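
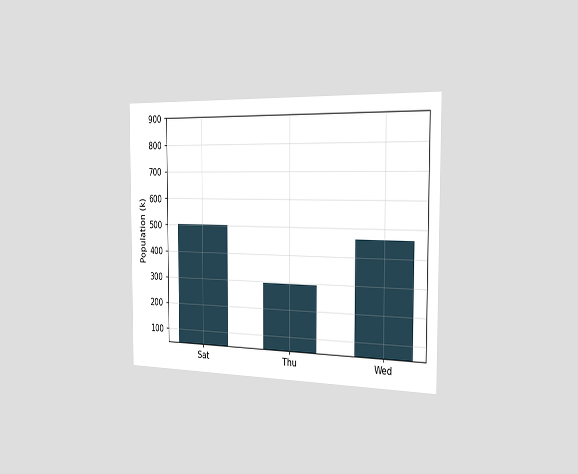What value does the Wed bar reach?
The chart is viewed slightly from the right. Reading along the chart's y-axis, the Wed bar reaches 462k.

462k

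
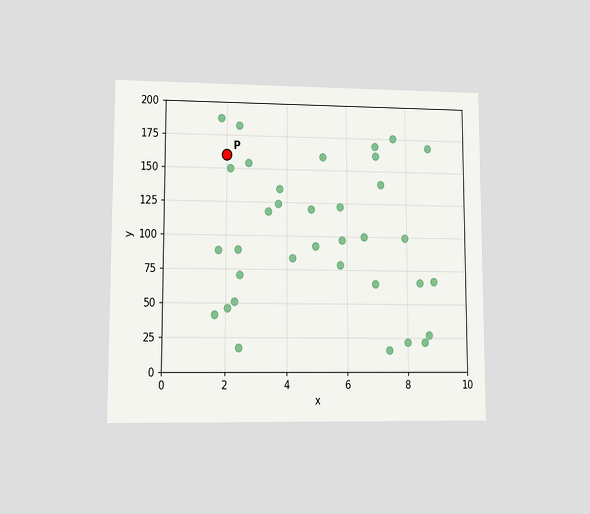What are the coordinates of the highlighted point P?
(2, 160)

The chart is viewed at a slight angle. Following the gridlines from P to each axis, P sits at (2, 160).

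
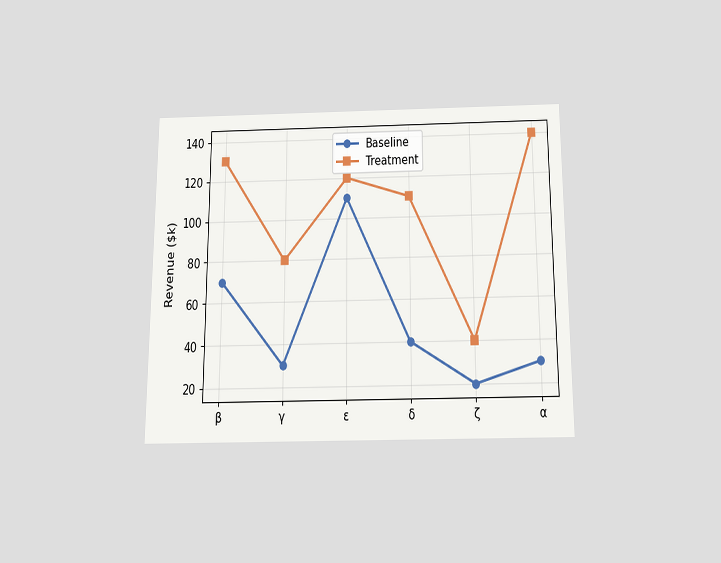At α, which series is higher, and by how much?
The chart is viewed slightly from below. At α, Treatment sits above the other line by $110k.

Treatment, by $110k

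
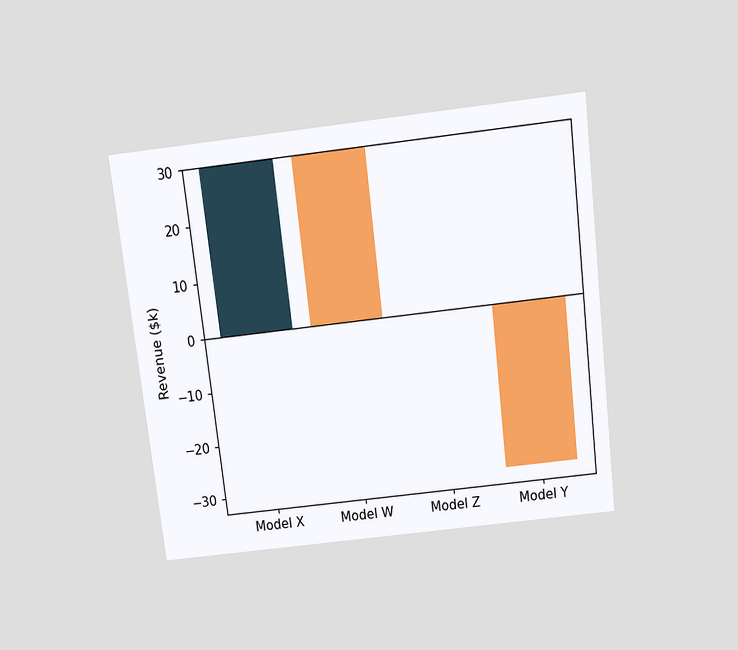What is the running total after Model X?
The chart is tilted about 7° counter-clockwise and viewed slightly from above. After Model X the running total reaches $30k.

$30k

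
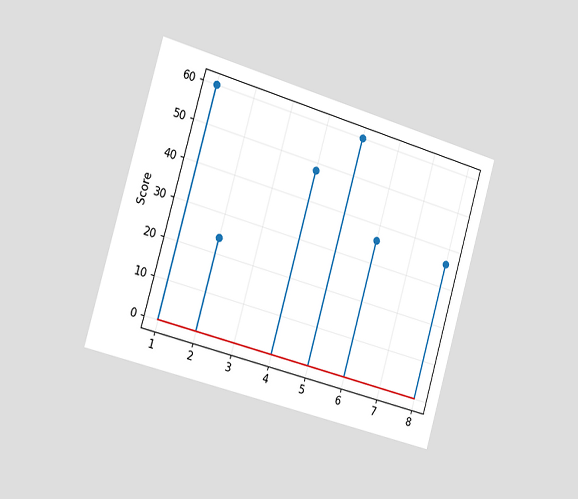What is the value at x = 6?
The chart is tilted about 16° clockwise and viewed slightly from the left. The stem at x=6 reaches 36.

36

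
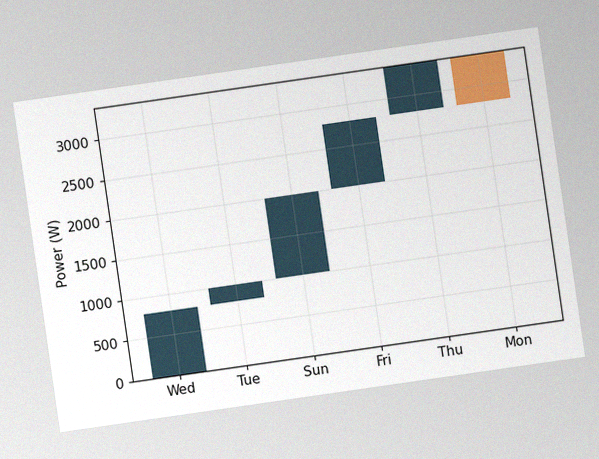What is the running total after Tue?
1000W

The chart is tilted about 8° counter-clockwise, with some photo noise. After Tue the running total reaches 1000W.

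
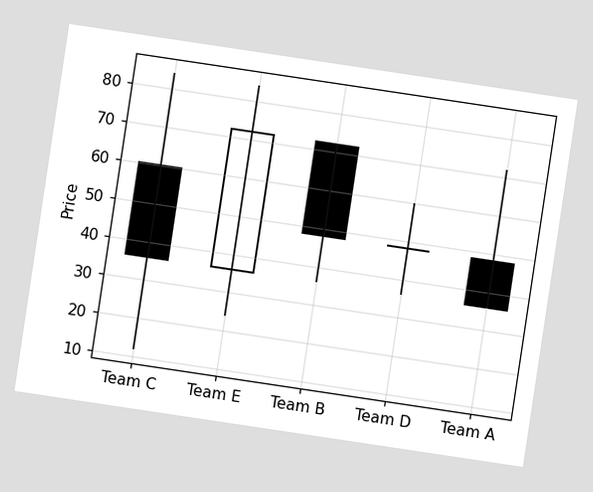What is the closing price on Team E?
The chart is tilted about 9° clockwise. The Team E candle closes at 72.

72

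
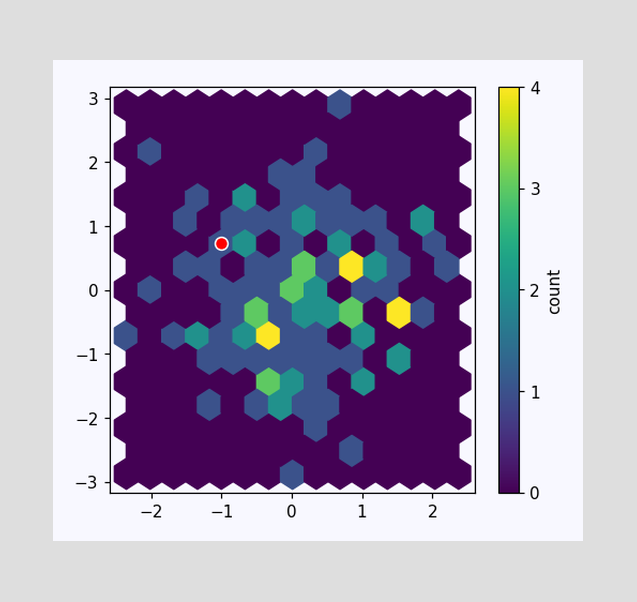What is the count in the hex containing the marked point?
1

The marked hex reads 1 on the colorbar.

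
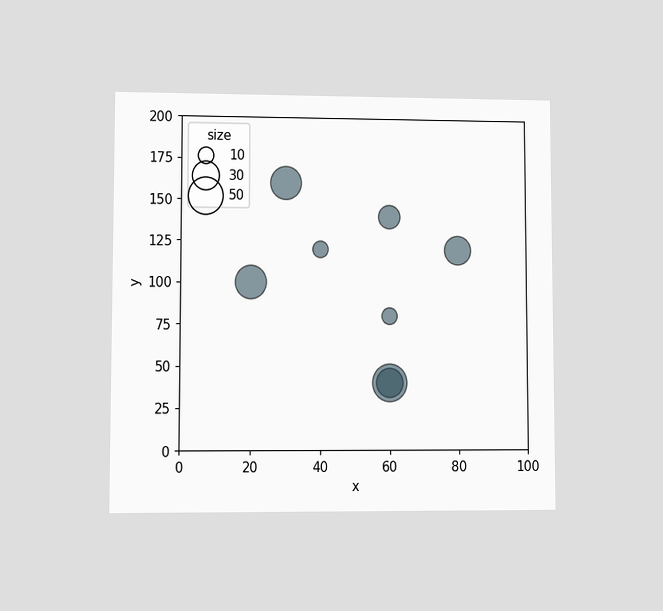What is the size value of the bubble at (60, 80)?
The chart is viewed at a slight angle. Matching the bubble at (60, 80) against the size legend gives 10.

10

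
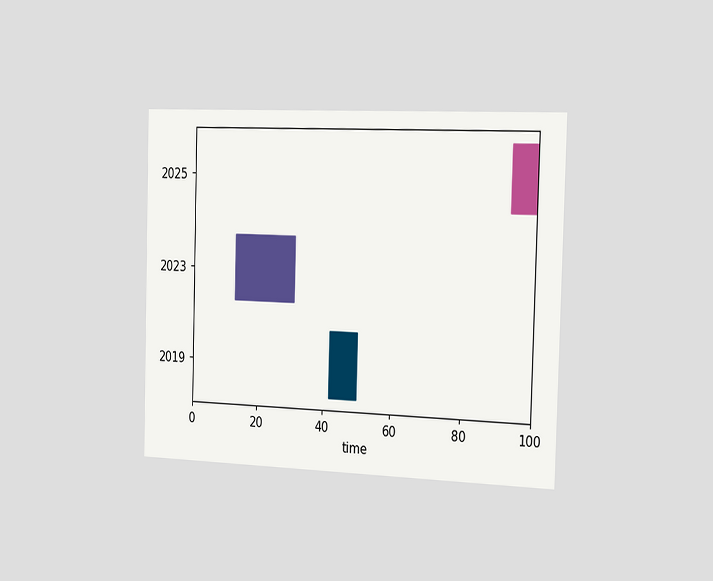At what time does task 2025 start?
93

The chart is viewed slightly from the right. The 2025 bar begins at t=93.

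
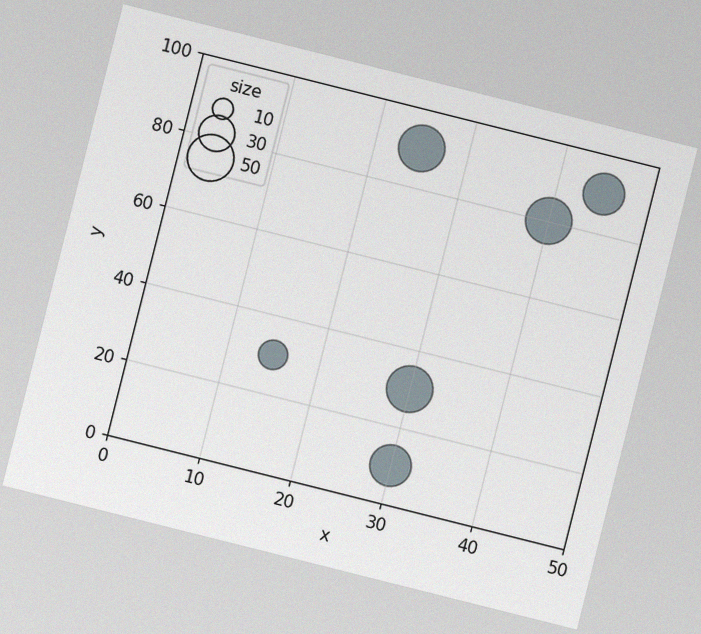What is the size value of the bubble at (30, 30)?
50

The chart is tilted about 14° clockwise, with some photo noise. Matching the bubble at (30, 30) against the size legend gives 50.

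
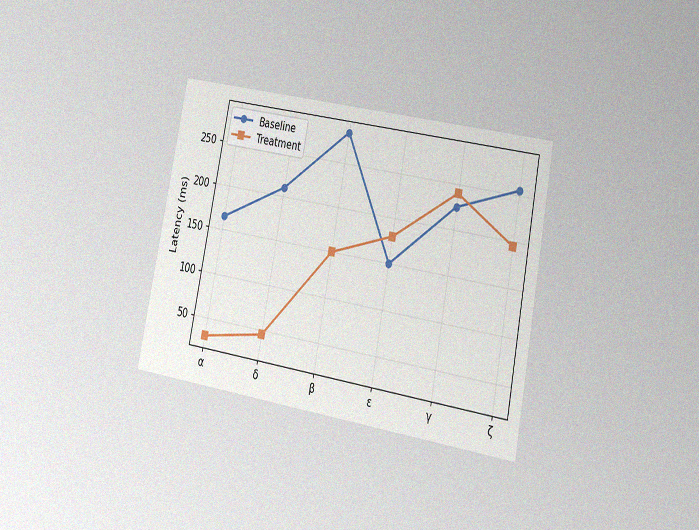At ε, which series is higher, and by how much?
The chart is tilted about 11° clockwise and viewed at a slight angle, with some photo noise. At ε, Treatment sits above the other line by 30ms.

Treatment, by 30ms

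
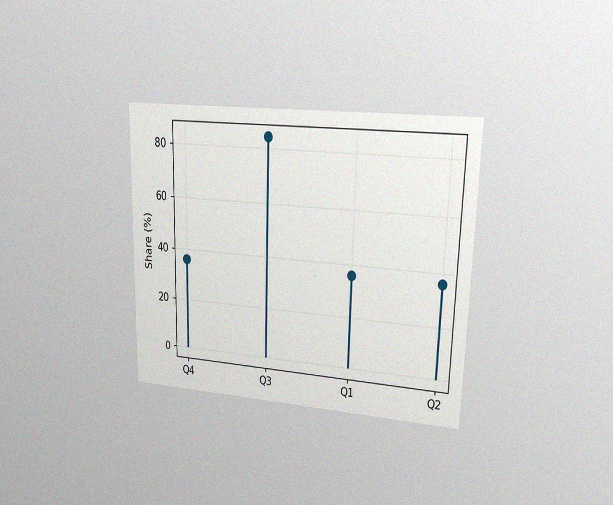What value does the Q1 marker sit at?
36%

The chart is viewed at a slight angle, with some photo noise. The Q1 marker sits at 36%.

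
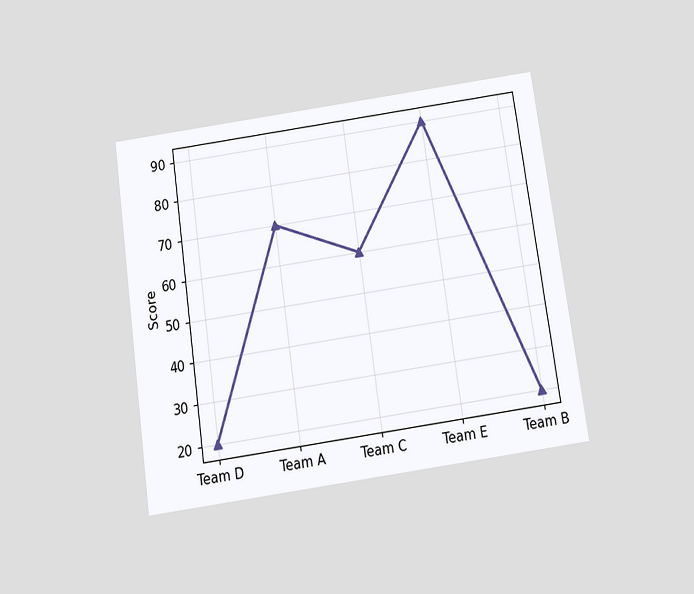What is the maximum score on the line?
The chart is tilted about 8° counter-clockwise and viewed slightly from below. The highest point is at Team E, and reading across to the y-axis gives 90.

90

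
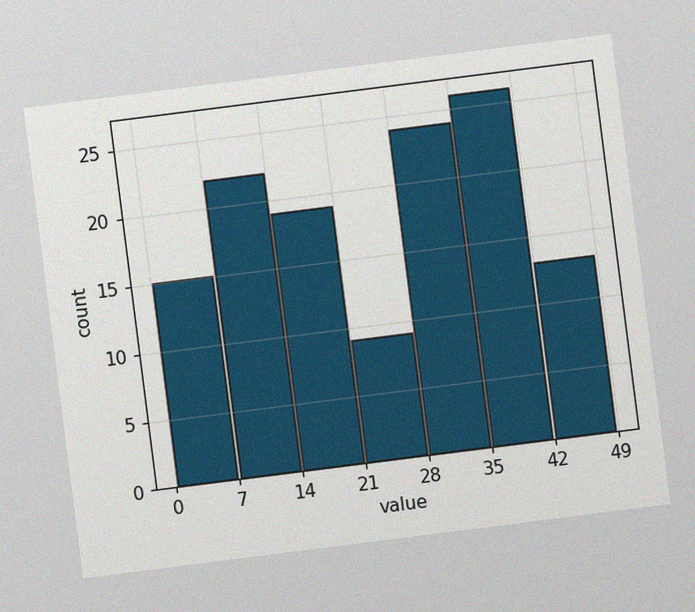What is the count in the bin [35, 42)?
26

The chart is tilted about 7° counter-clockwise, with some photo noise. The [35, 42) bin has height 26.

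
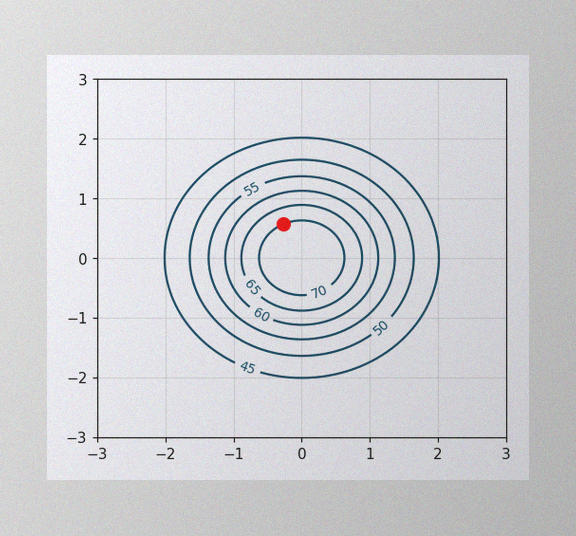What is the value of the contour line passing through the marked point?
The image has some photo noise and uneven lighting. The marked point sits on the contour labelled 70.

70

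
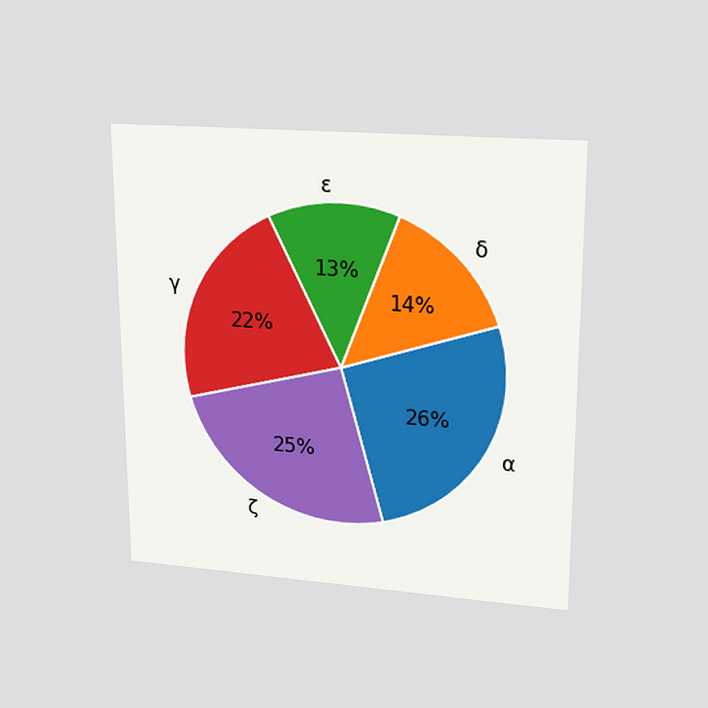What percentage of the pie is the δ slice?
The chart is viewed at a slight angle. The δ slice takes up 14% of the pie.

14%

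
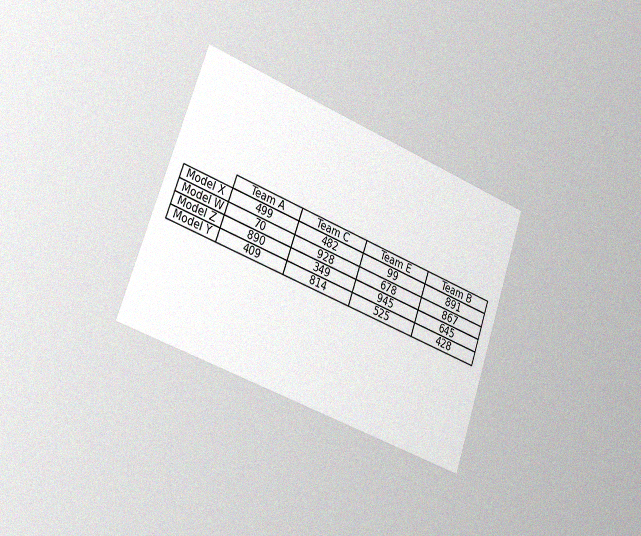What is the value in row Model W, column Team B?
The chart is tilted about 20° clockwise and viewed slightly from the left, with some photo noise. The (Model W, Team B) cell reads 867.

867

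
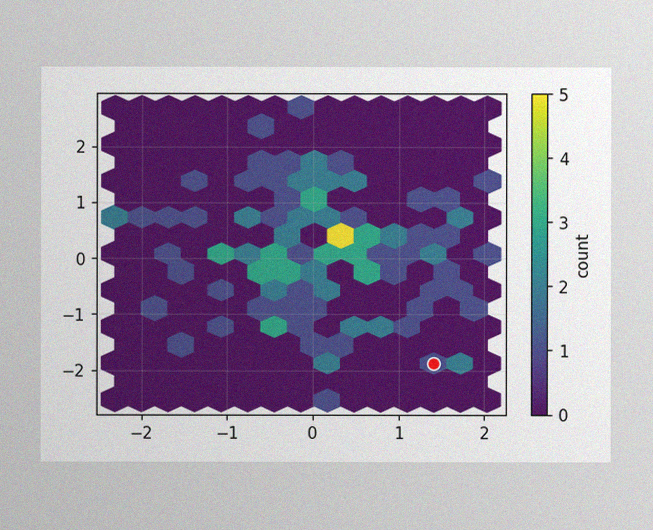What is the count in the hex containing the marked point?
The image has some photo noise and uneven lighting. The marked hex reads 1 on the colorbar.

1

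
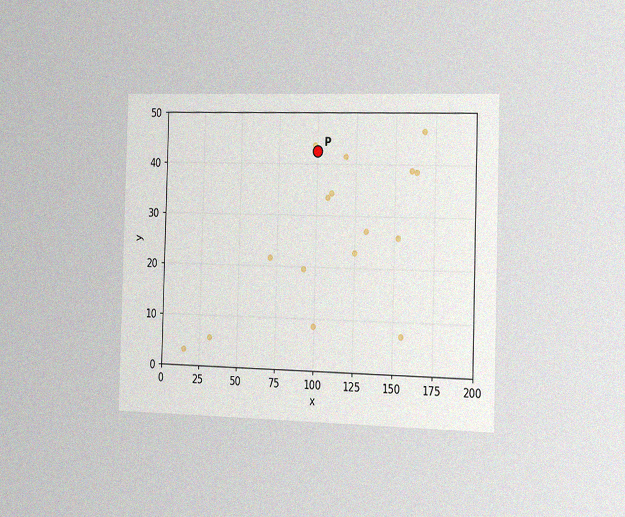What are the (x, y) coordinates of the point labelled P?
(100, 42.5)

The chart is viewed slightly from the right, with some photo noise. Following the gridlines from P to each axis, P sits at (100, 42.5).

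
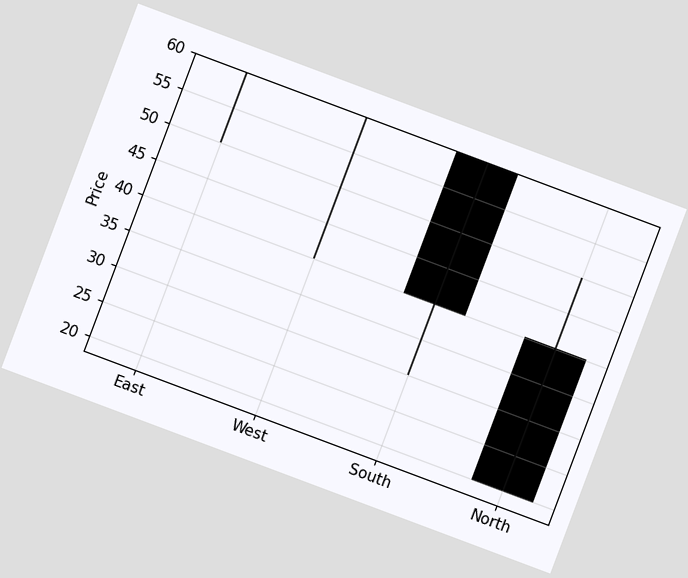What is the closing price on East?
The chart is tilted about 21° clockwise. The East candle closes at 60.

60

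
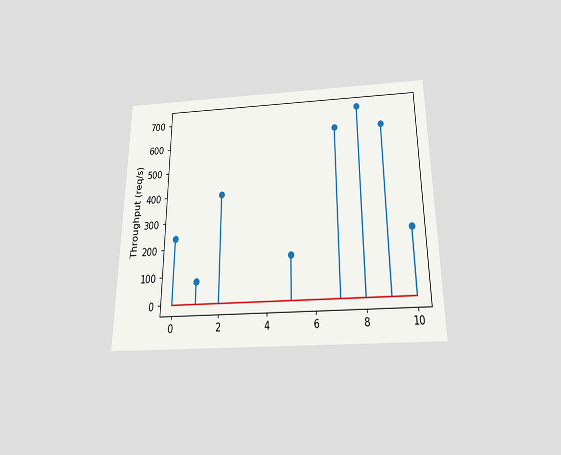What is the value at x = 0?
The chart is viewed slightly from below. The stem at x=0 reaches 240req/s.

240req/s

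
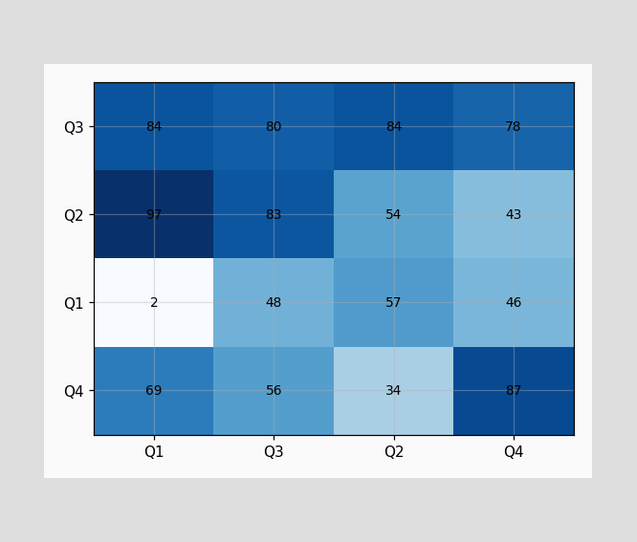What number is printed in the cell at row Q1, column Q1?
The (Q1, Q1) cell reads 2.

2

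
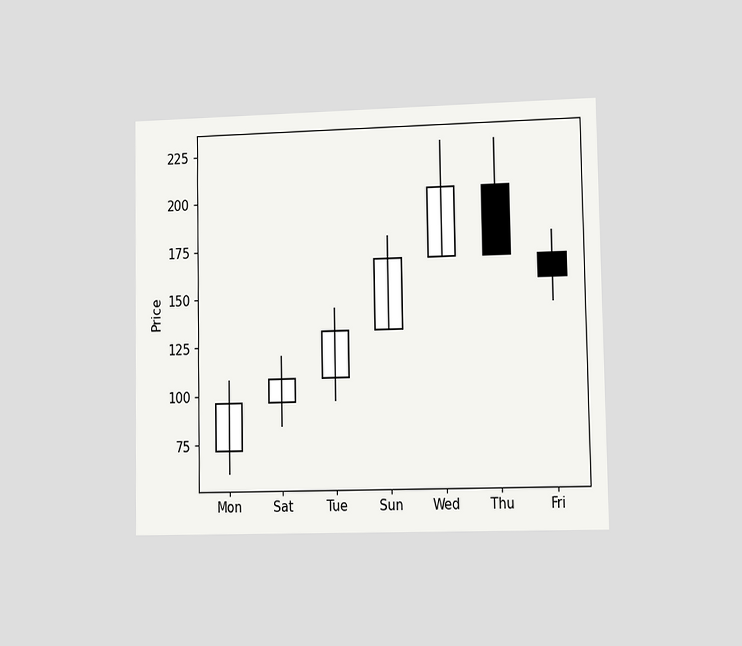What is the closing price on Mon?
The chart is viewed slightly from the right. The Mon candle closes at 96.

96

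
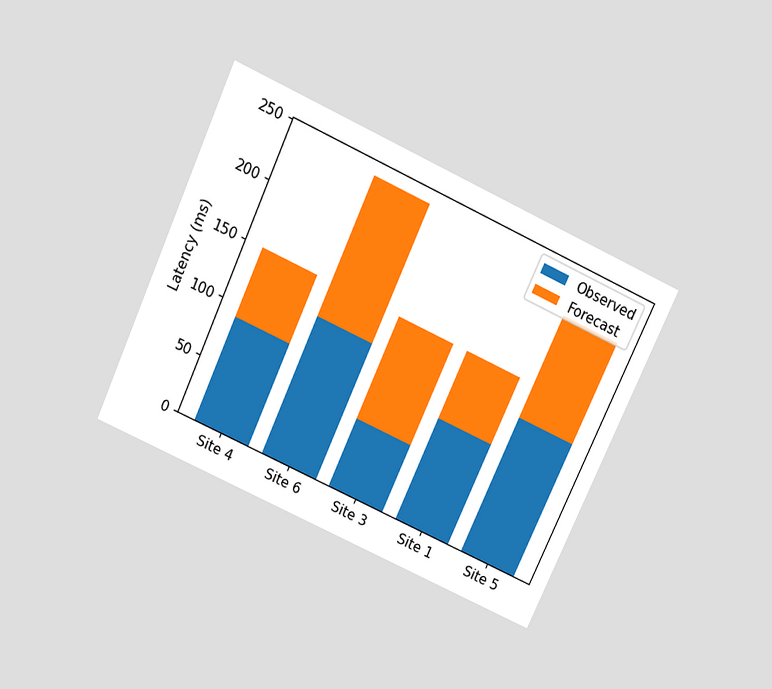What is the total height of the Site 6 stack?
The chart is tilted about 25° clockwise and viewed slightly from above. The Site 6 stack's top reaches 240ms on the y-axis.

240ms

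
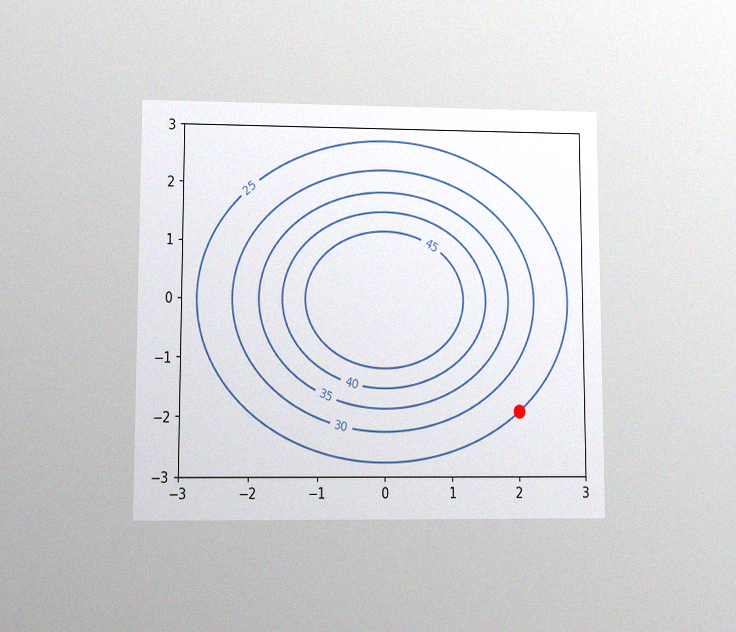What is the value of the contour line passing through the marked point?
25

The chart is viewed at a slight angle, with some photo noise. The marked point sits on the contour labelled 25.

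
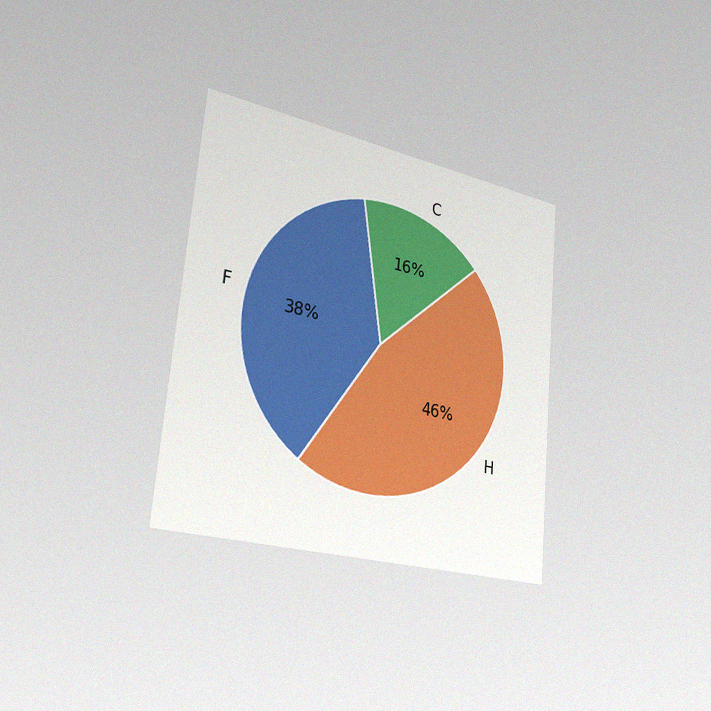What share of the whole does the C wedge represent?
16%

The chart is tilted about 5° clockwise and viewed slightly from the left, with some photo noise. The C slice takes up 16% of the pie.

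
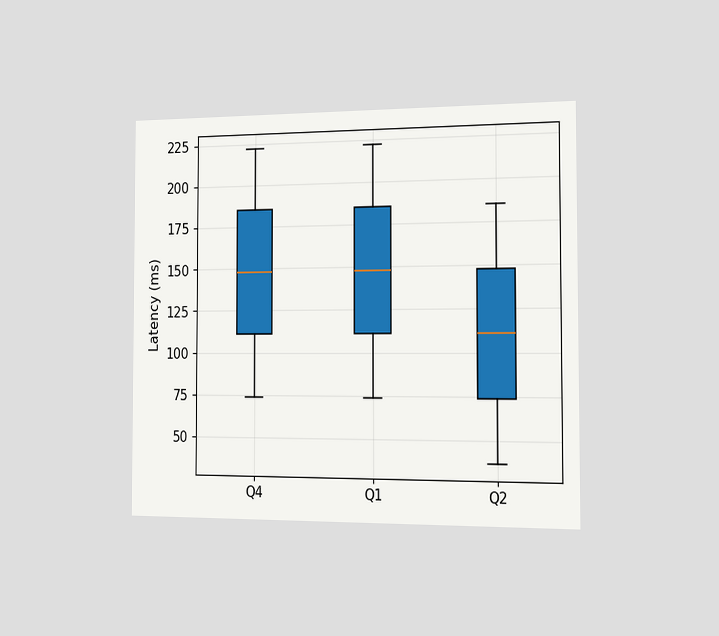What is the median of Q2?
111ms

The chart is viewed slightly from the right. The median line in the Q2 box sits at 111ms.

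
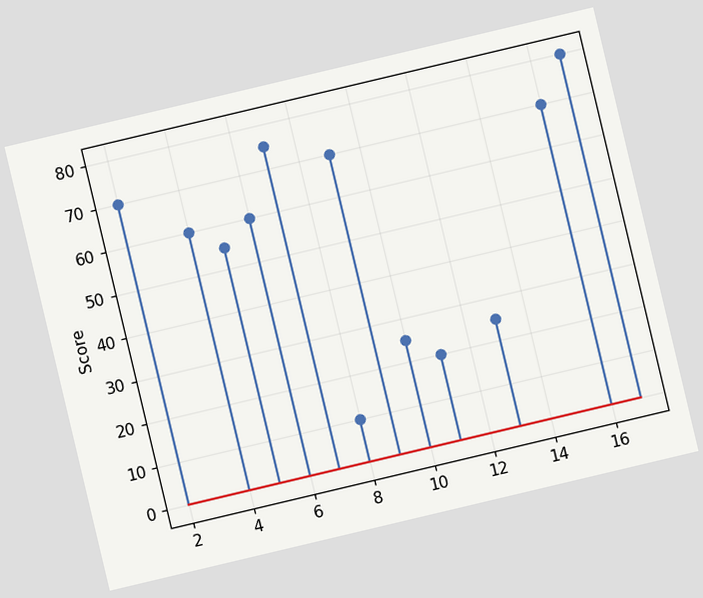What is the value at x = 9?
70

The chart is tilted about 13° counter-clockwise. The stem at x=9 reaches 70.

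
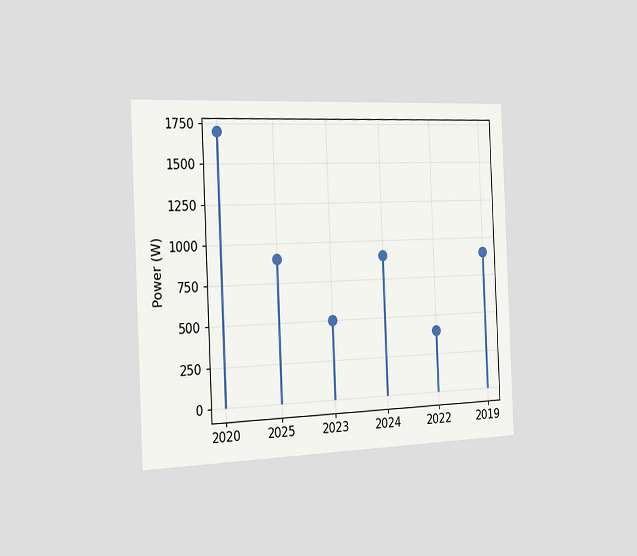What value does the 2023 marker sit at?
The chart is tilted about 2° counter-clockwise and viewed slightly from the left. The 2023 marker sits at 500W.

500W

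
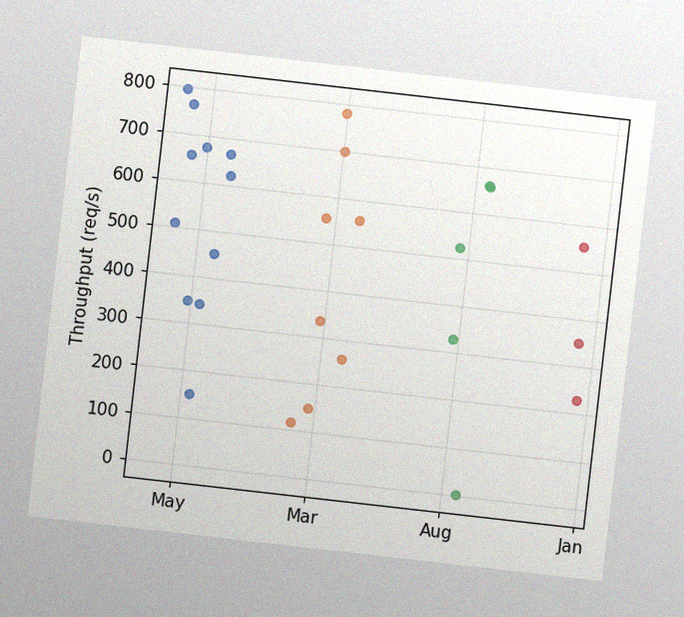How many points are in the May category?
The chart is tilted about 6° clockwise, with some photo noise. Counting the markers in the May column gives 11.

11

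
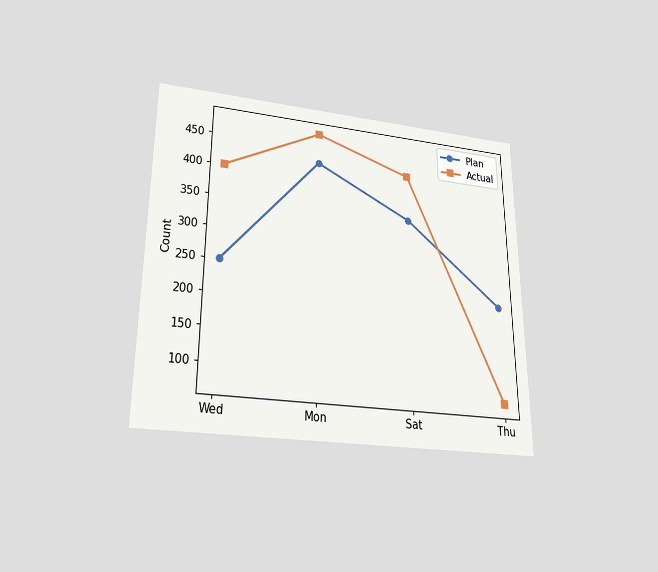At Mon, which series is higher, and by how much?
Actual, by 50

The chart is viewed slightly from below. At Mon, Actual sits above the other line by 50.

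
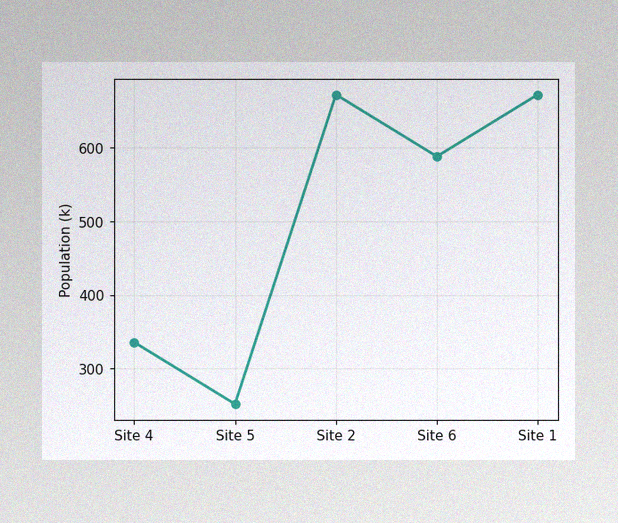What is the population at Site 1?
672k

The image has some photo noise and uneven lighting. At Site 1, the line is at 672k.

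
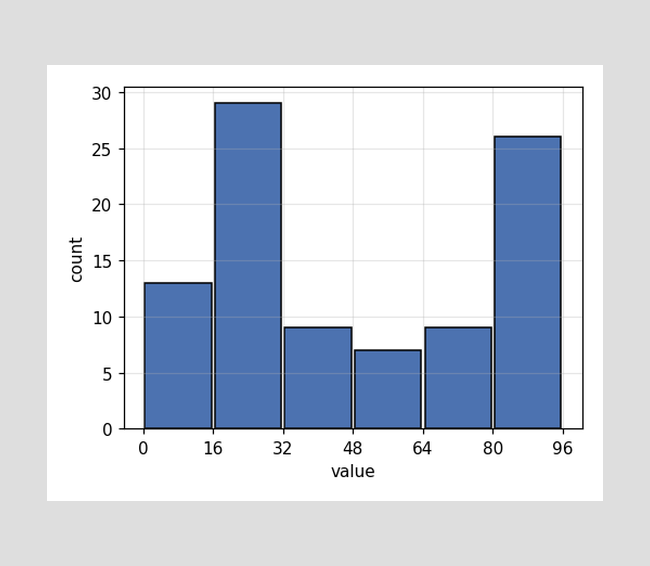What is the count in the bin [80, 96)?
The [80, 96) bin has height 26.

26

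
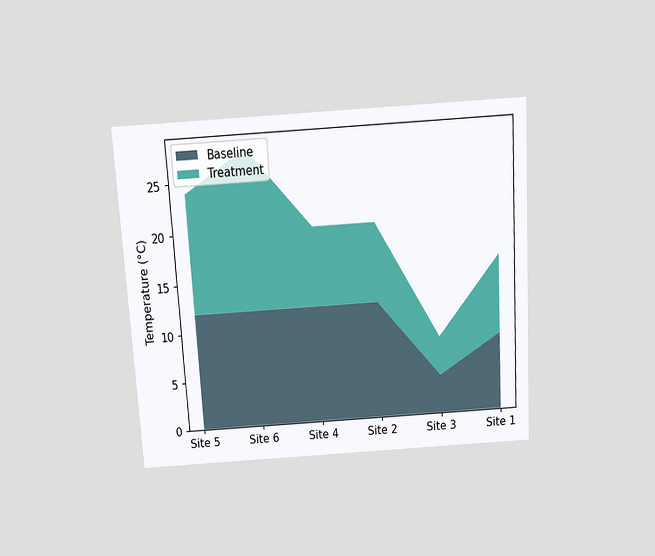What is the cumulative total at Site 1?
The chart is tilted about 3° counter-clockwise and viewed slightly from above. The stacked total at Site 1 reaches 16°C.

16°C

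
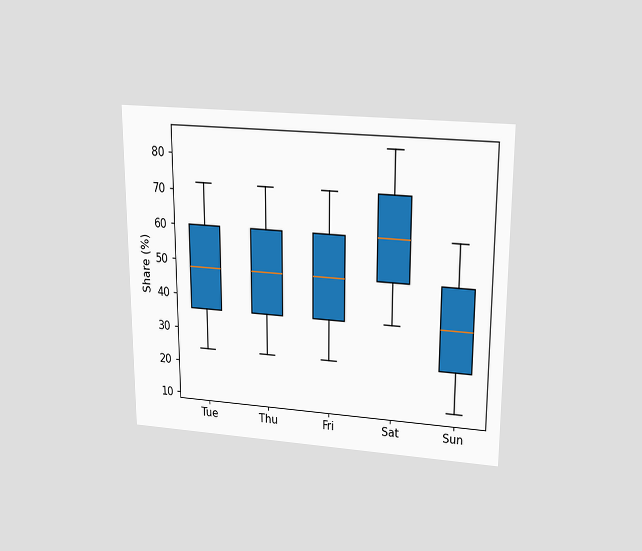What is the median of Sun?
36%

The chart is viewed slightly from above. The median line in the Sun box sits at 36%.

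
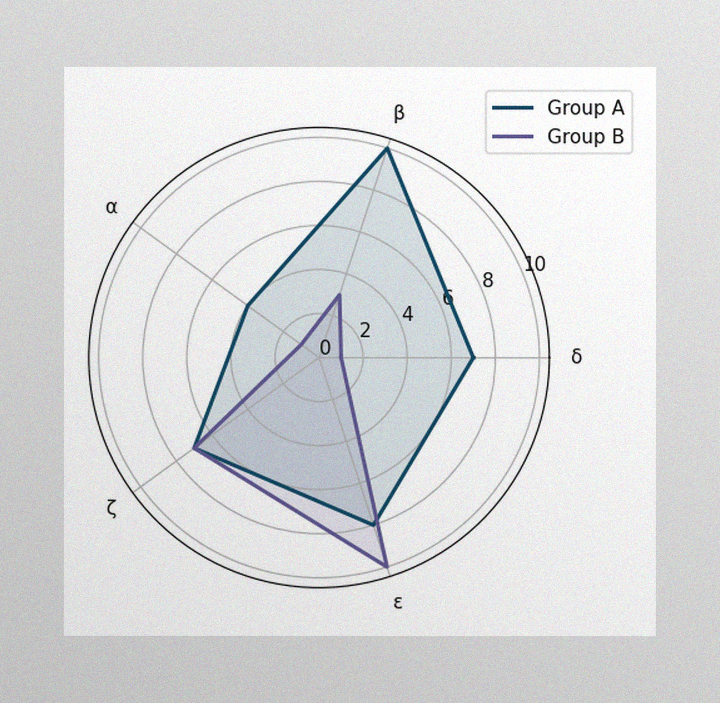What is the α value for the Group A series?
4

The image has some photo noise and uneven lighting. On the α axis, Group A reaches 4.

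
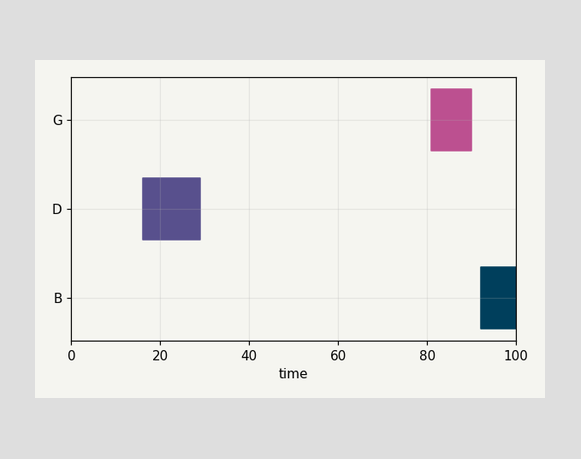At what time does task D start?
16

The D bar begins at t=16.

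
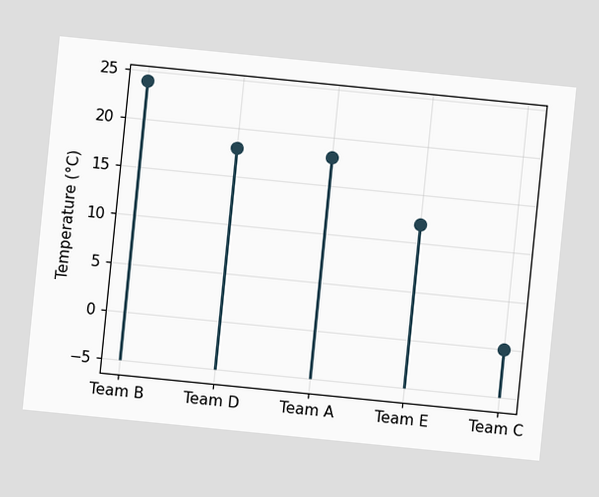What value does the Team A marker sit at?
The chart is tilted about 6° clockwise. The Team A marker sits at 18°C.

18°C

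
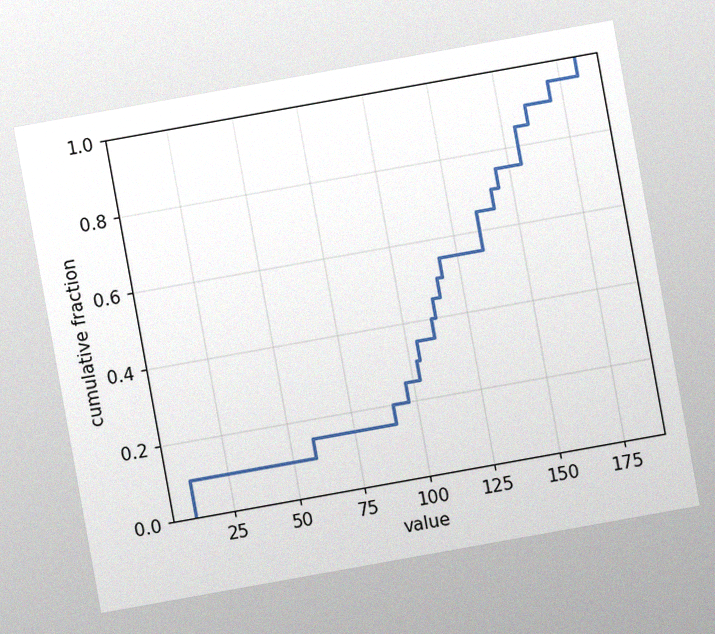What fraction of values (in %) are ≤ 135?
65%

The chart is tilted about 10° counter-clockwise, with some photo noise. At x=135 the ECDF step is at 65%.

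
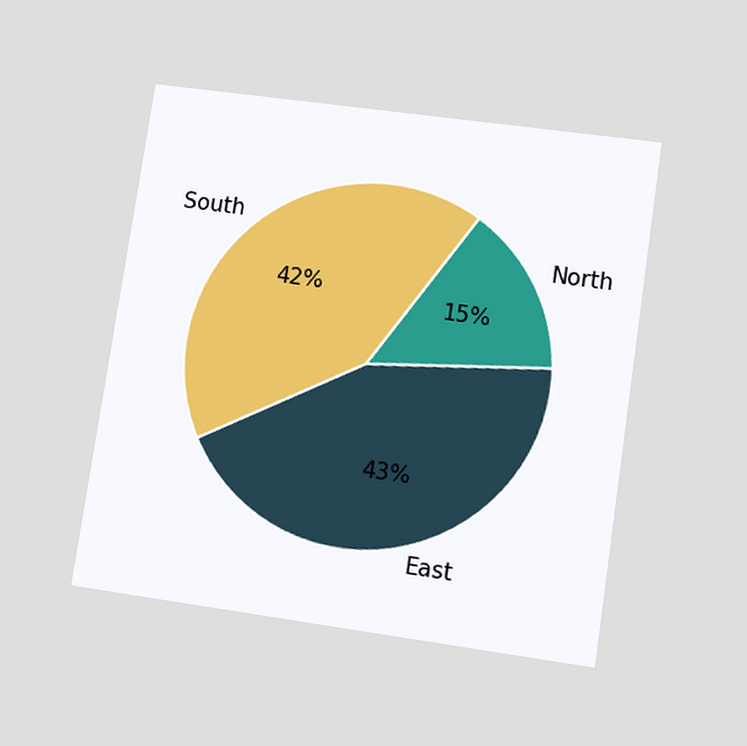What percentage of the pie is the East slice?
The chart is tilted about 8° clockwise and viewed at a slight angle. The East slice takes up 43% of the pie.

43%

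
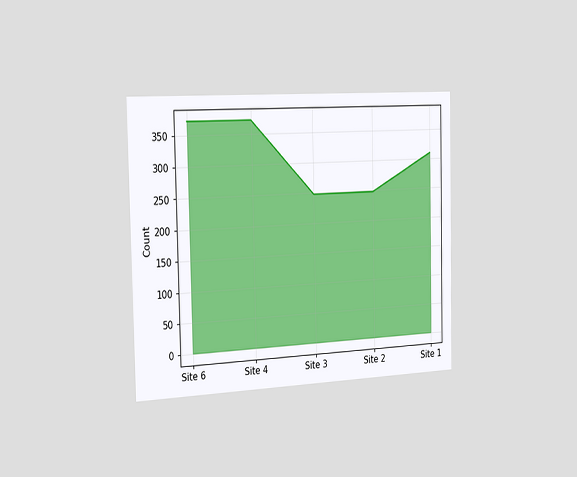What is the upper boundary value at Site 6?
The chart is viewed slightly from the left. At Site 6 the upper boundary is at 372.

372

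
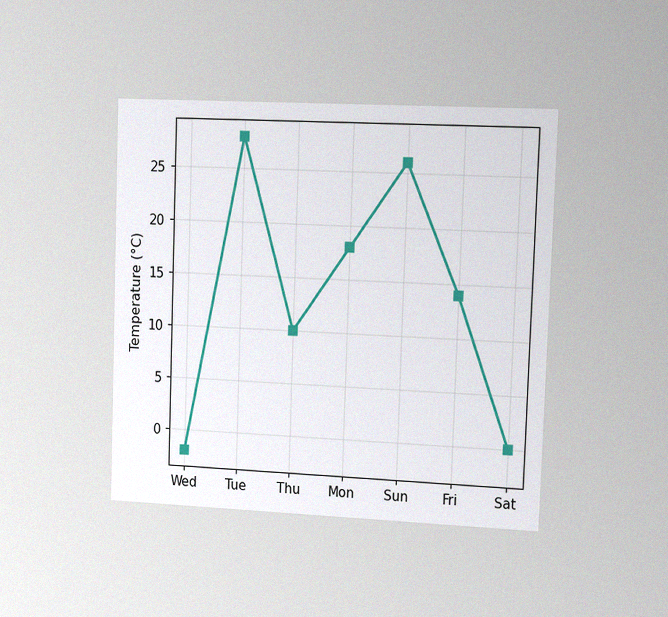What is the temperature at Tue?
The chart is tilted about 2° clockwise and viewed slightly from the right, with some photo noise. At Tue, the line is at 28°C.

28°C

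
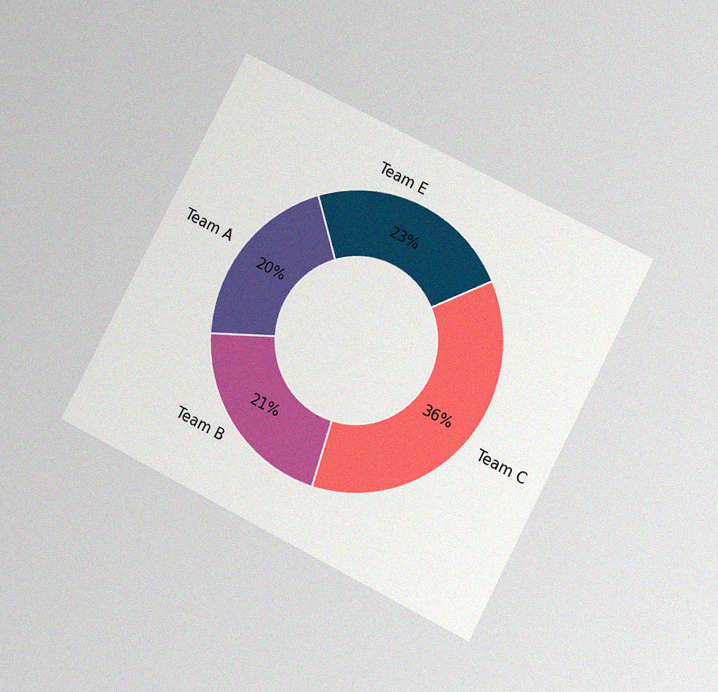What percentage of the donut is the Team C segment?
36%

The chart is tilted about 27° clockwise and viewed at a slight angle, with some photo noise. The Team C segment takes up 36% of the ring.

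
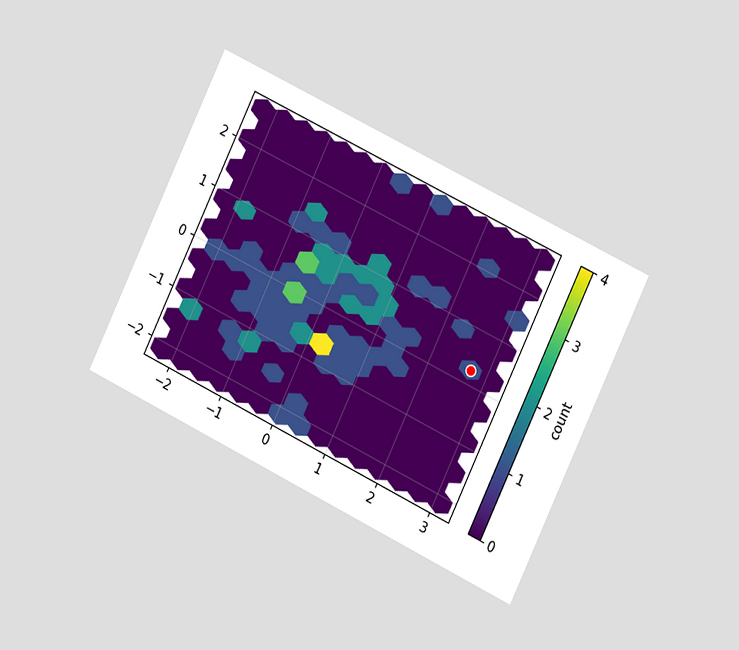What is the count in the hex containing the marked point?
The chart is tilted about 26° clockwise and viewed slightly from the right. The marked hex reads 1 on the colorbar.

1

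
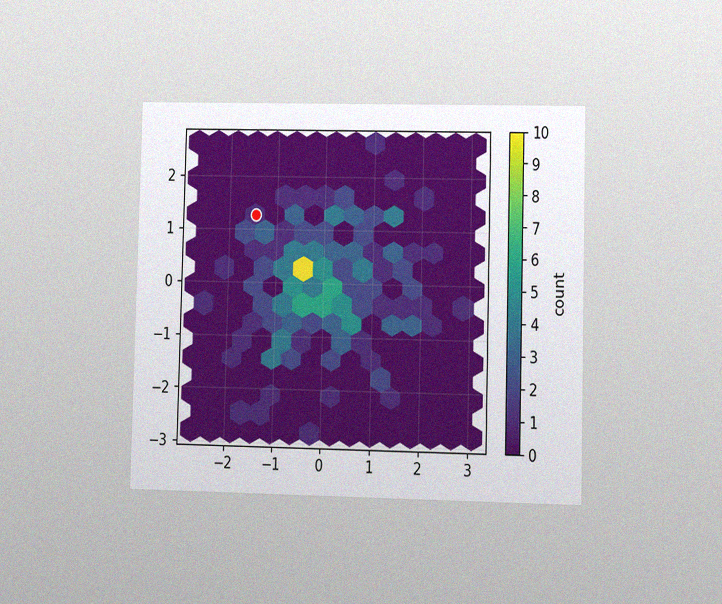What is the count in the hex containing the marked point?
1

The chart is viewed at a slight angle, with some photo noise. The marked hex reads 1 on the colorbar.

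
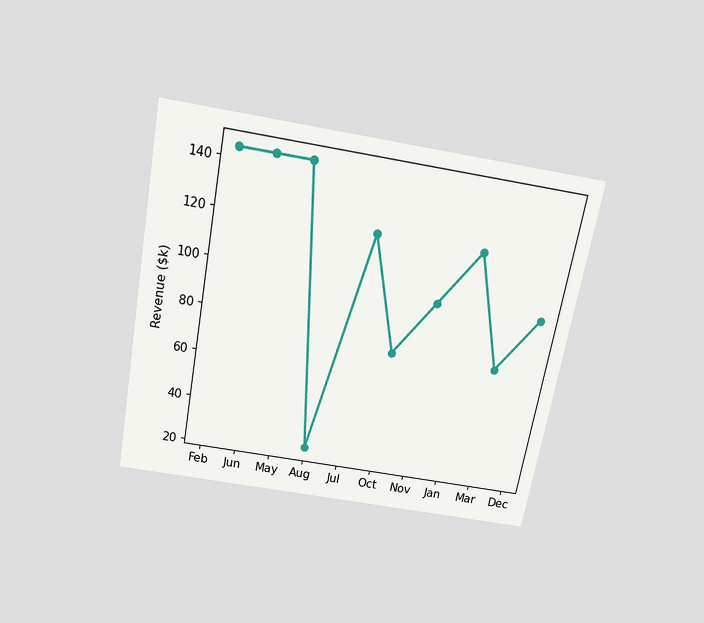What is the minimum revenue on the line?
$24k

The chart is tilted about 10° clockwise and viewed slightly from above. The lowest point is at Aug, and reading across to the y-axis gives $24k.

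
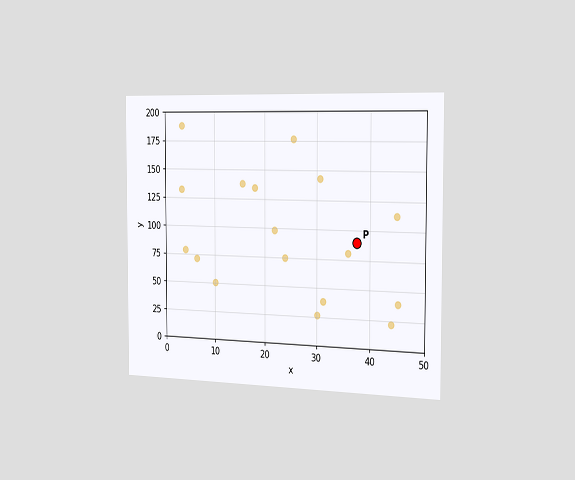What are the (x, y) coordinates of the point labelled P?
(37.5, 90)

The chart is viewed slightly from the right. Following the gridlines from P to each axis, P sits at (37.5, 90).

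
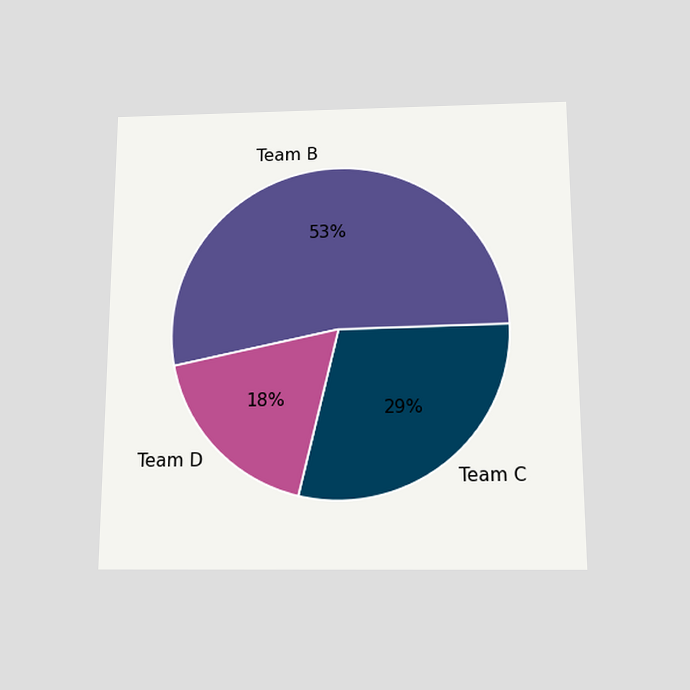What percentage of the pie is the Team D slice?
The chart is viewed slightly from below. The Team D slice takes up 18% of the pie.

18%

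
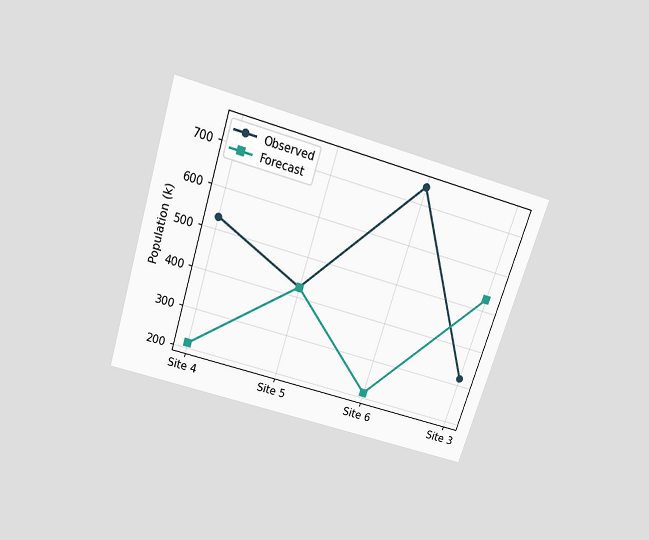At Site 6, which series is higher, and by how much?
The chart is tilted about 17° clockwise and viewed slightly from above. At Site 6, Observed sits above the other line by 530k.

Observed, by 530k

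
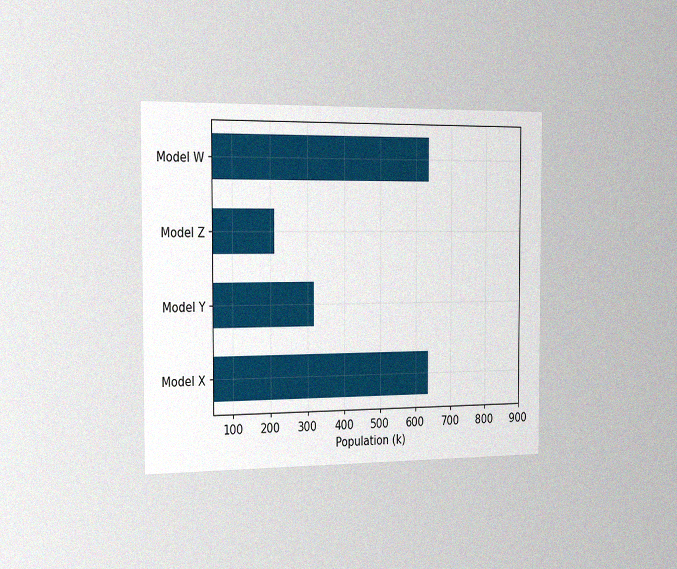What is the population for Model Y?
318k

The chart is viewed slightly from the left, with some photo noise. Reading along the chart's x-axis, the Model Y bar reaches 318k.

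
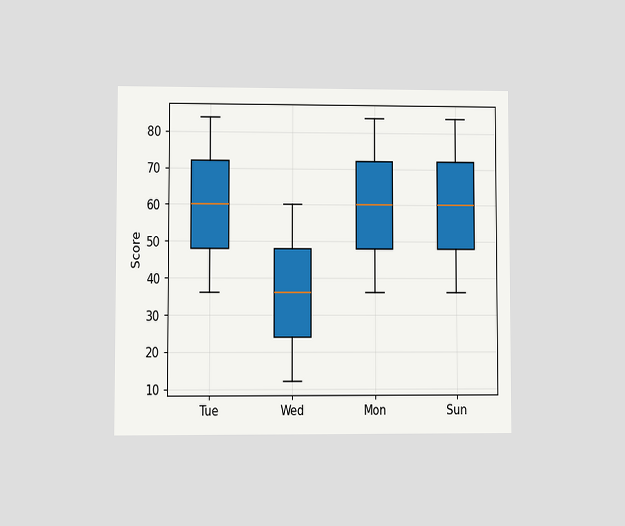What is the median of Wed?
The chart is viewed at a slight angle. The median line in the Wed box sits at 36.

36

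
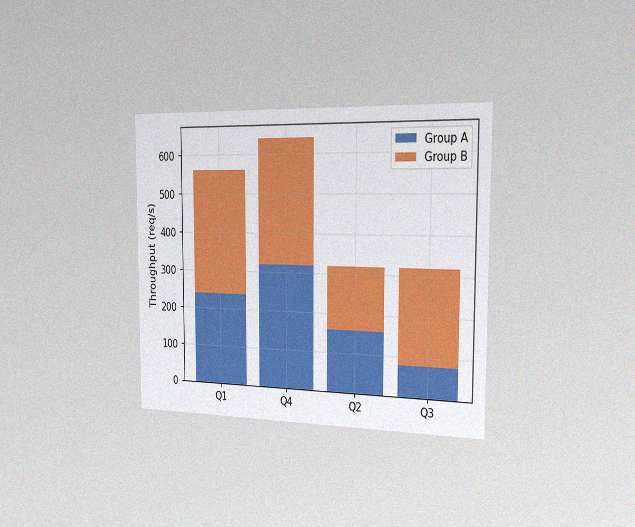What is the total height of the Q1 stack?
560req/s

The chart is viewed slightly from the right, with some photo noise. The Q1 stack's top reaches 560req/s on the y-axis.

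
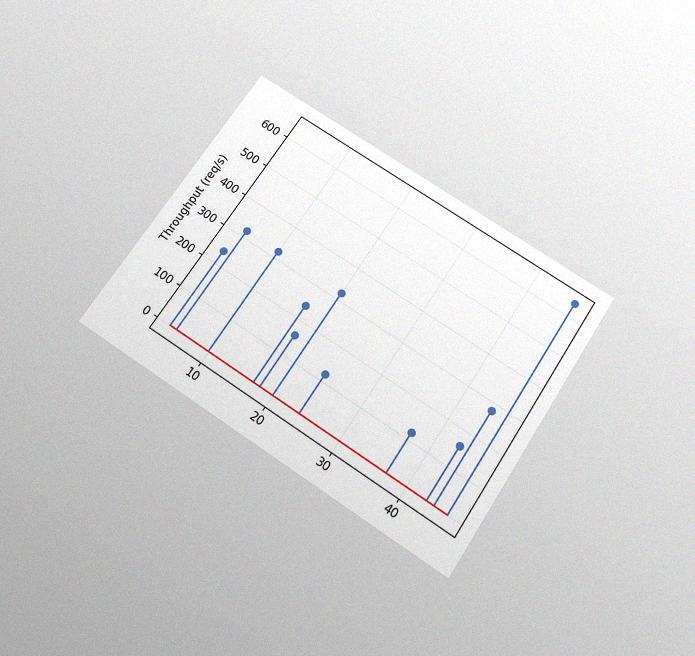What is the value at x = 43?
160req/s

The chart is tilted about 33° clockwise and viewed slightly from below, with some photo noise. The stem at x=43 reaches 160req/s.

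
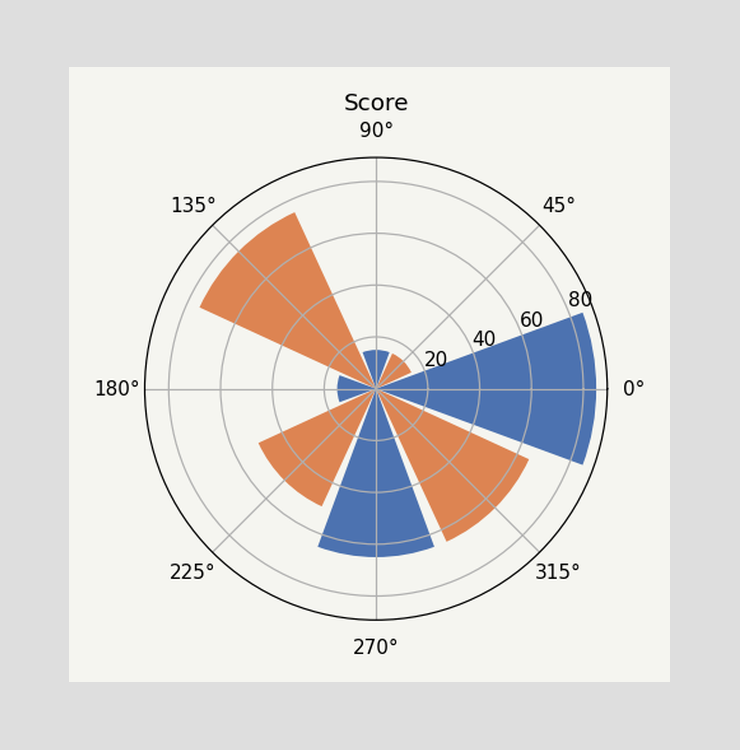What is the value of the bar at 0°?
The bar at 0° reaches 85 on the radial axis.

85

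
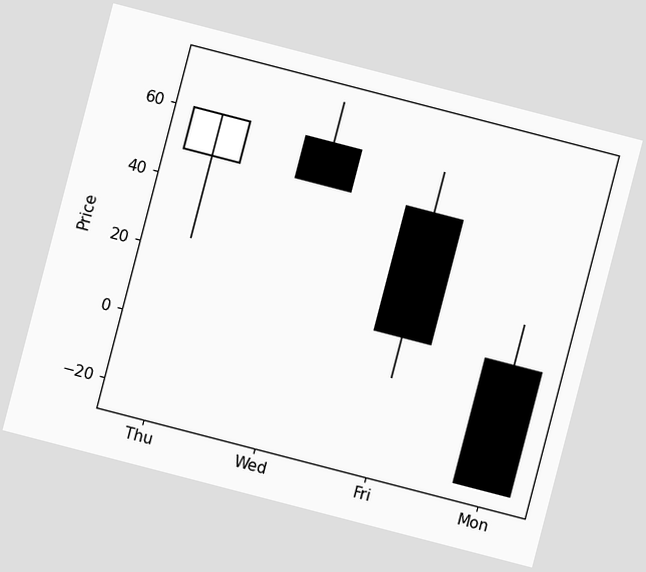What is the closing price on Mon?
The chart is tilted about 15° clockwise. The Mon candle closes at -24.

-24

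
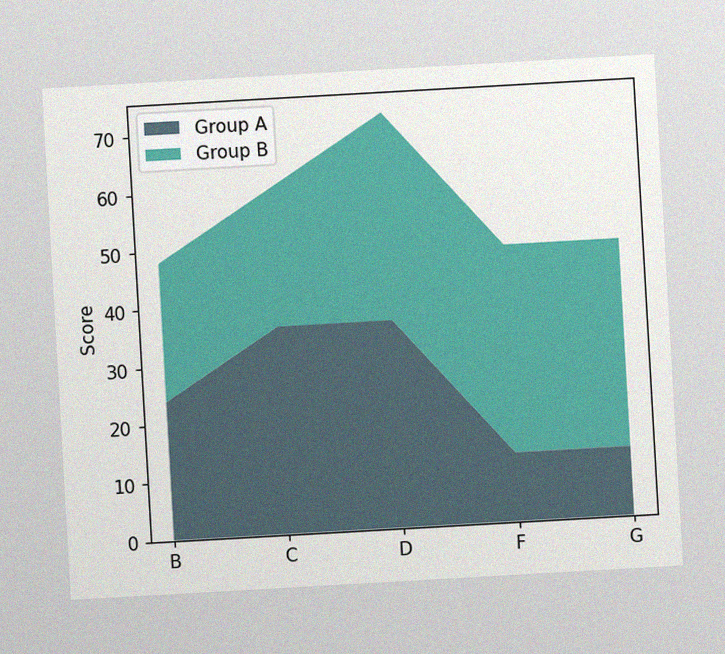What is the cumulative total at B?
The chart is tilted about 3° counter-clockwise, with some photo noise. The stacked total at B reaches 48.

48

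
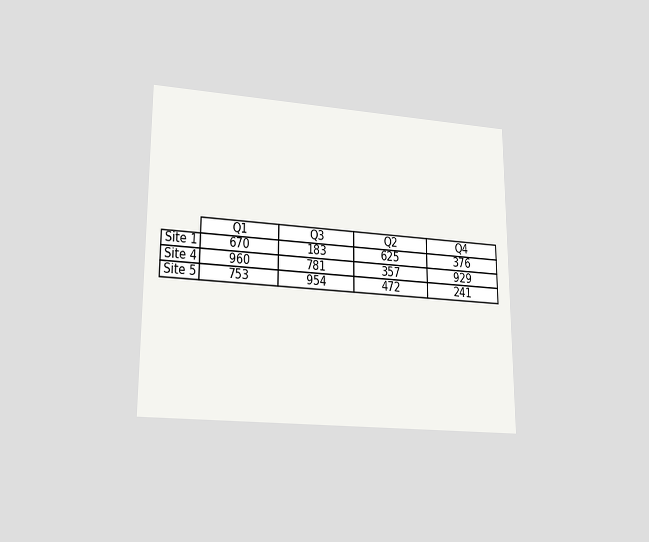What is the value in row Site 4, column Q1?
The chart is viewed at a slight angle. The (Site 4, Q1) cell reads 960.

960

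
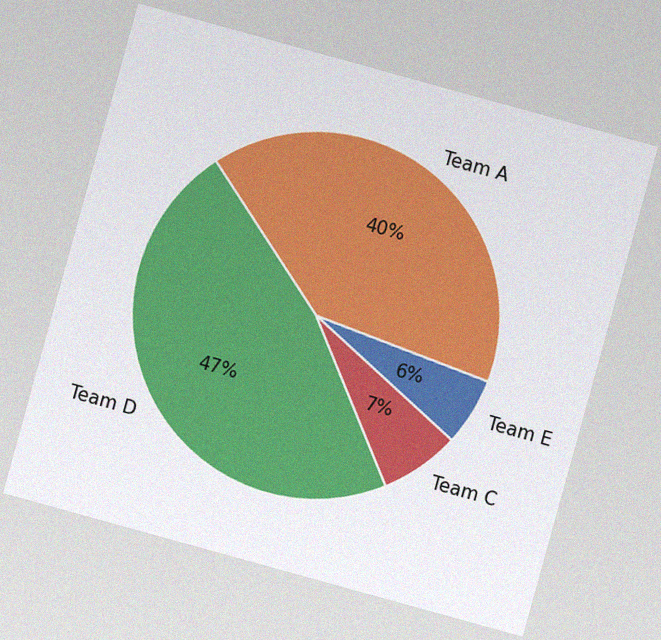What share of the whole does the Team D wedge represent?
The chart is tilted about 15° clockwise, with some photo noise. The Team D slice takes up 47% of the pie.

47%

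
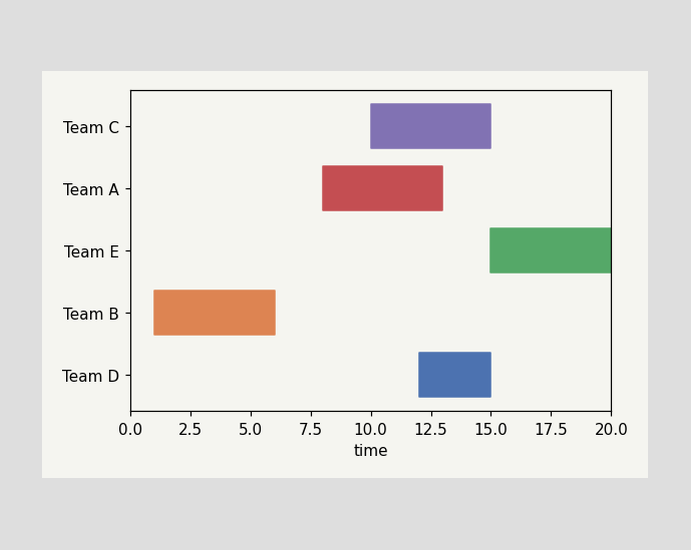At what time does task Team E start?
The Team E bar begins at t=15.

15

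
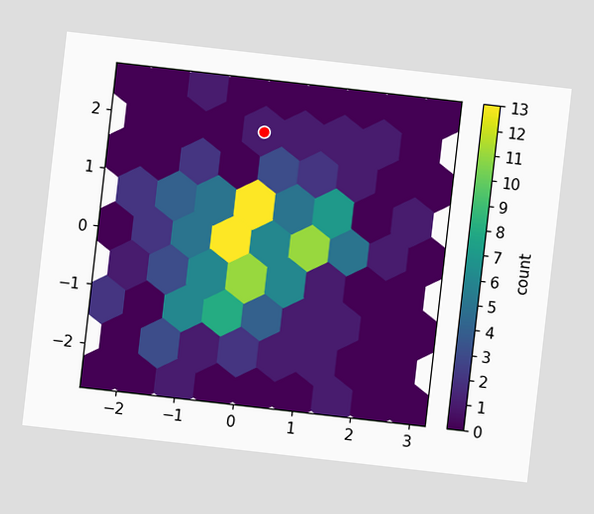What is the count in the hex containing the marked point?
1

The chart is tilted about 6° clockwise. The marked hex reads 1 on the colorbar.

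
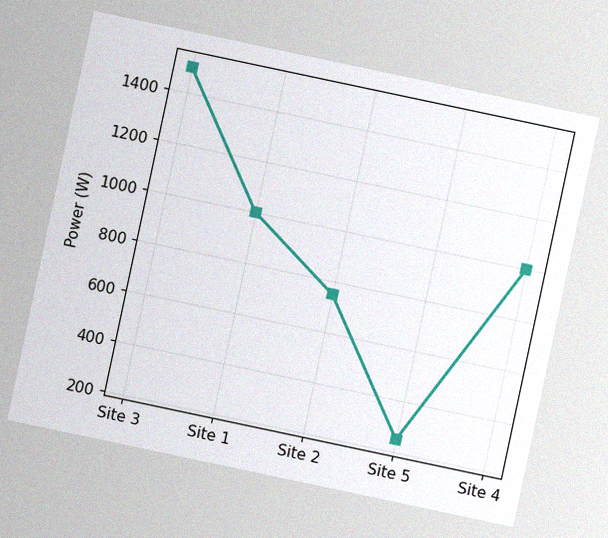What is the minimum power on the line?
The chart is tilted about 12° clockwise, with some photo noise. The lowest point is at Site 5, and reading across to the y-axis gives 250W.

250W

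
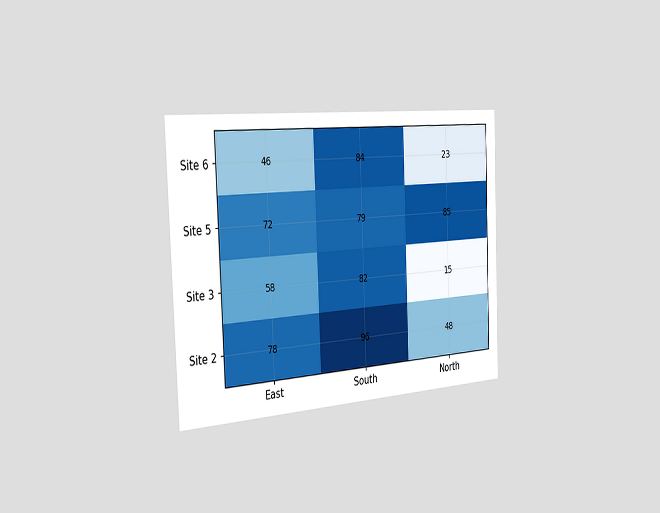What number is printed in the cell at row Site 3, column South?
82

The chart is tilted about 2° counter-clockwise and viewed slightly from the left. The (Site 3, South) cell reads 82.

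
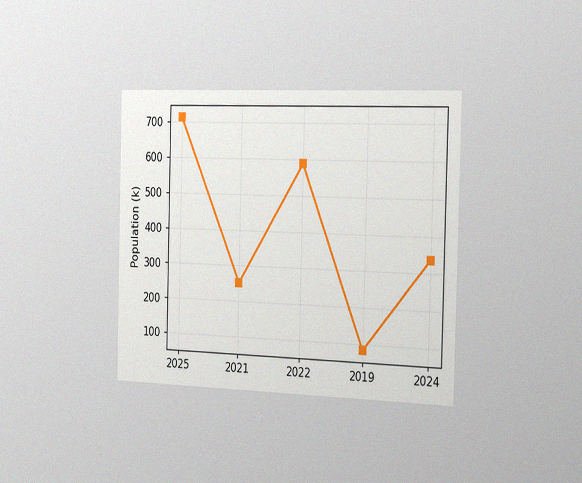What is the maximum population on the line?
714k

The chart is viewed slightly from the right, with some photo noise. The highest point is at 2025, and reading across to the y-axis gives 714k.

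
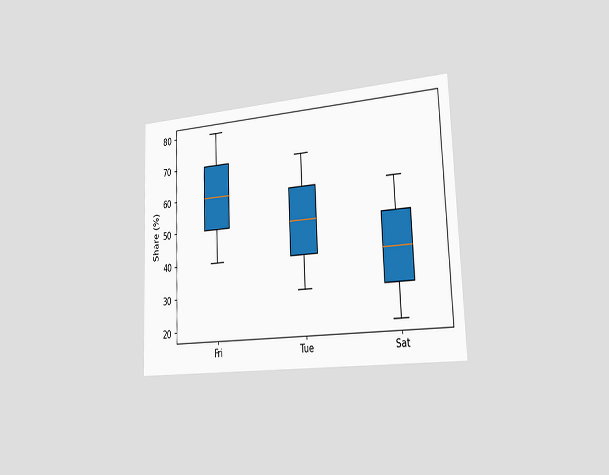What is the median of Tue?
50%

The chart is tilted about 2° counter-clockwise and viewed slightly from the right. The median line in the Tue box sits at 50%.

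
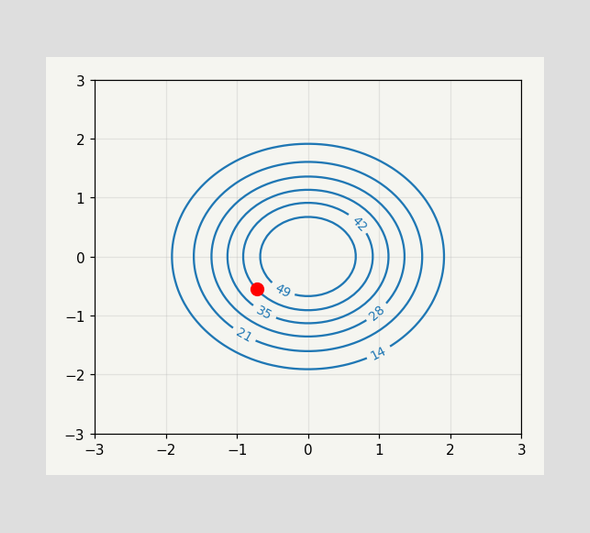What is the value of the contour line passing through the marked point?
42

The marked point sits on the contour labelled 42.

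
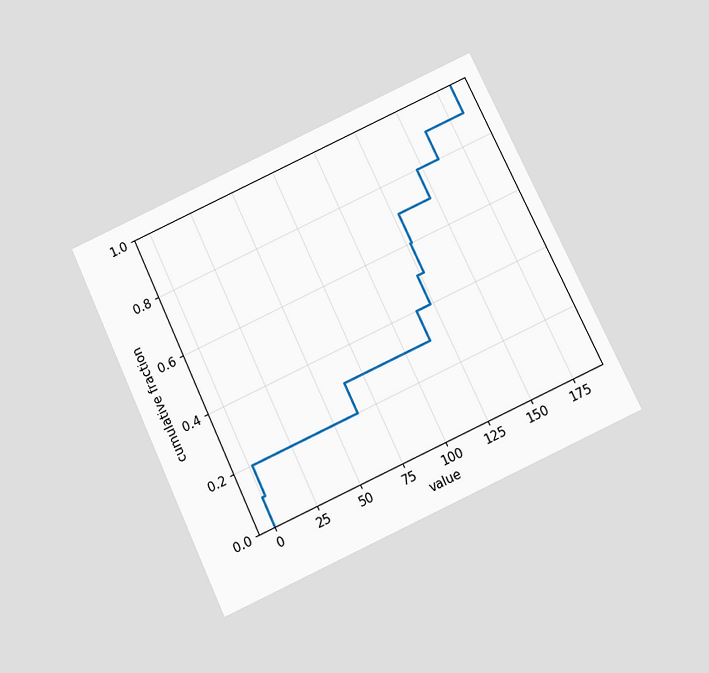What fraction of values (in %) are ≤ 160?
90%

The chart is tilted about 25° counter-clockwise and viewed slightly from below. At x=160 the ECDF step is at 90%.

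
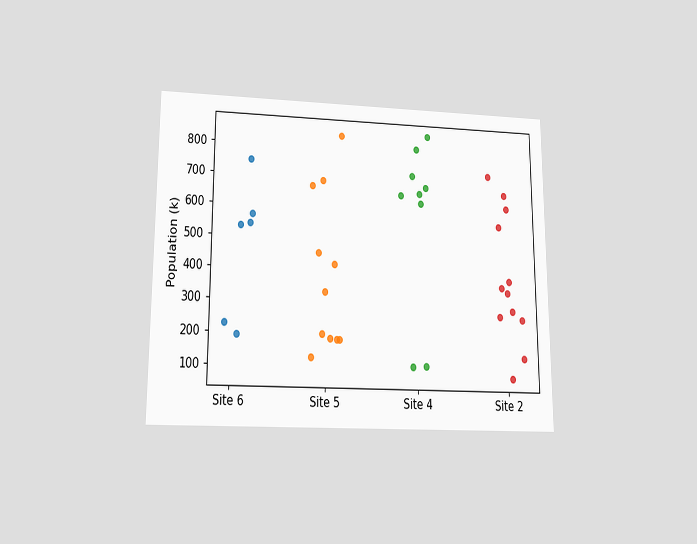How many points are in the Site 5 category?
11

The chart is viewed slightly from below. Counting the markers in the Site 5 column gives 11.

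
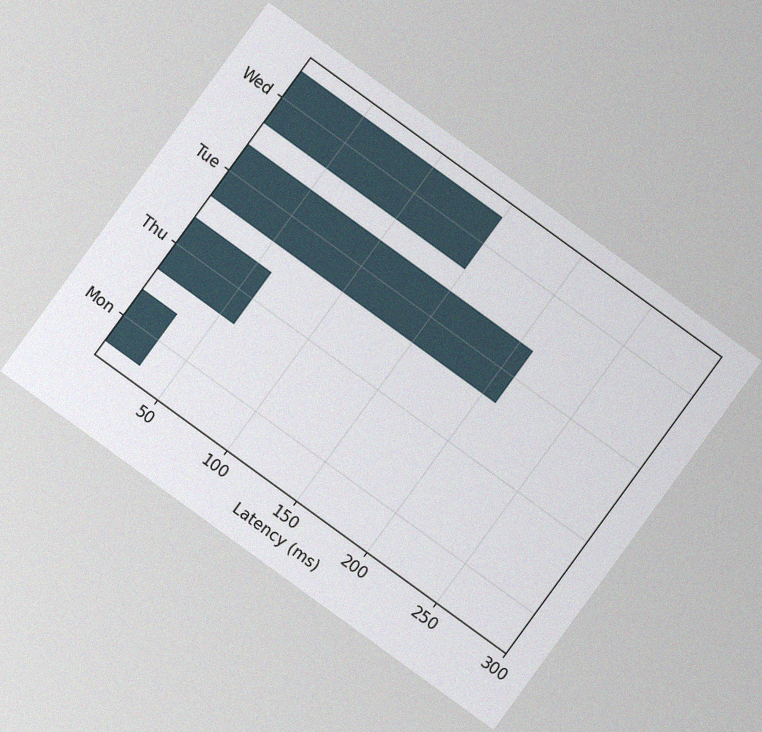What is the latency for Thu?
60ms

The chart is tilted about 36° clockwise, with some photo noise. Reading along the chart's x-axis, the Thu bar reaches 60ms.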